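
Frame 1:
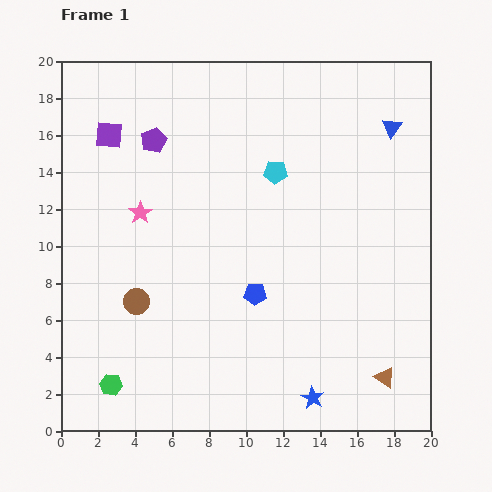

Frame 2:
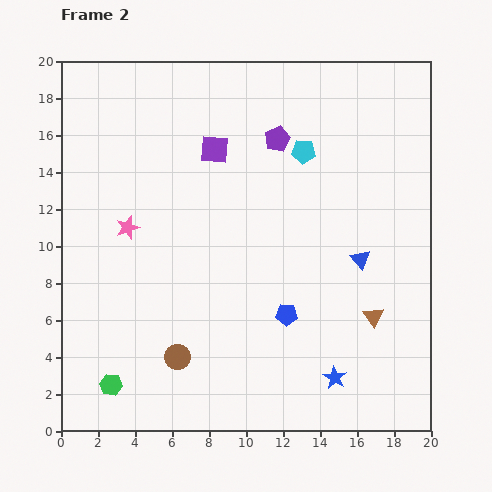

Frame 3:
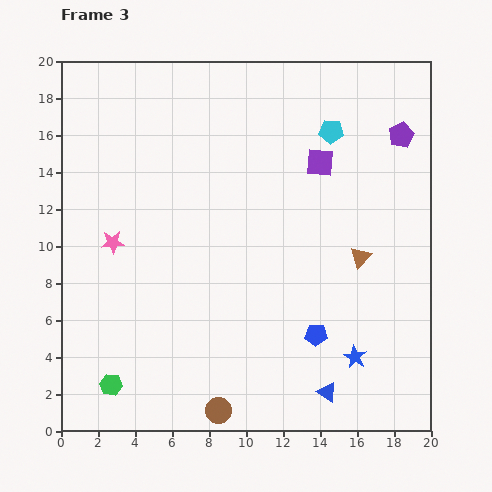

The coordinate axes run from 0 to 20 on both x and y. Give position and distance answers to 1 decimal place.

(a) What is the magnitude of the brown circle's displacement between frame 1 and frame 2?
3.7

The brown circle moved from (4.1, 7.0) to (6.3, 4.0), a distance of √(2.2² + 3.0²) ≈ 3.7.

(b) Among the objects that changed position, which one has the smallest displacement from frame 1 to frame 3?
the pink star

(moved 2.2)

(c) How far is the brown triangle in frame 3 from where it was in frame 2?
3.3

The brown triangle moved from (16.9, 6.2) to (16.2, 9.4), a distance of √(0.7² + 3.2²) ≈ 3.3.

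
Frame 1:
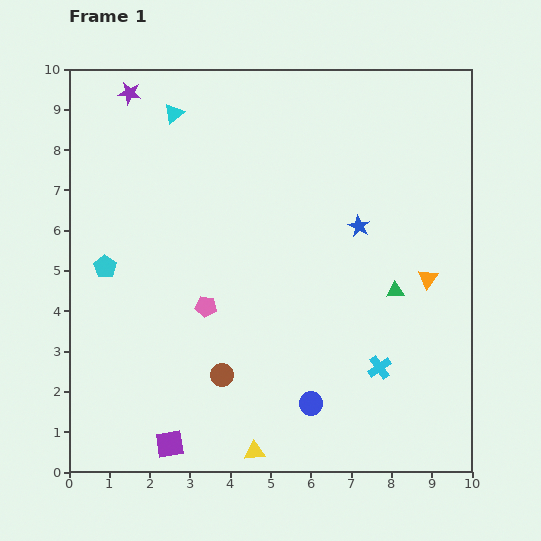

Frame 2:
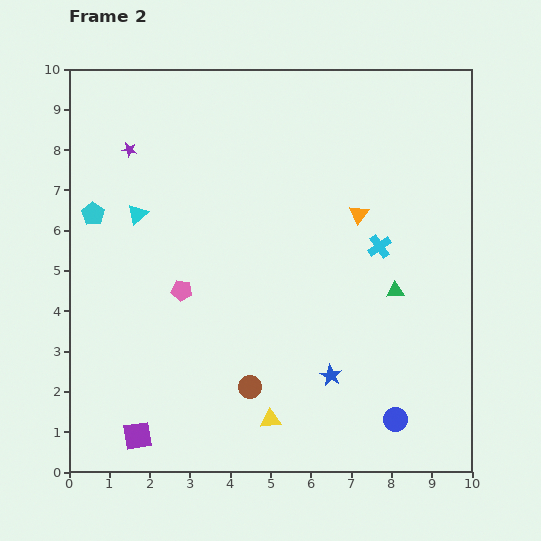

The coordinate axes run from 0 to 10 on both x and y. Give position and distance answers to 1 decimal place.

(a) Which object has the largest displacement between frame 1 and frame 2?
the blue star

(moved 3.8; next 3.0)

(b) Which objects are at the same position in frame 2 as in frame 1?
the green triangle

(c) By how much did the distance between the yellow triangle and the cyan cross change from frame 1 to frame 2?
+1.4

Distance in frame 1: 3.7. Distance in frame 2: 5.1.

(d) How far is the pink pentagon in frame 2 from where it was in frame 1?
0.7

The pink pentagon moved from (3.4, 4.1) to (2.8, 4.5), a distance of √(0.6² + 0.4²) ≈ 0.7.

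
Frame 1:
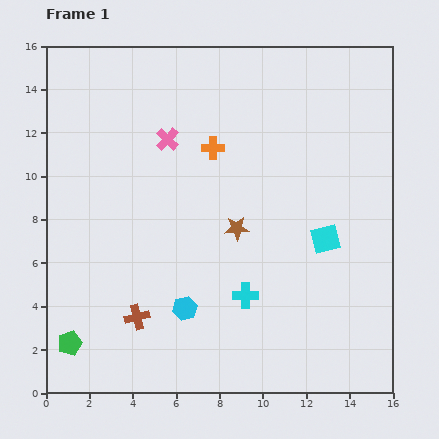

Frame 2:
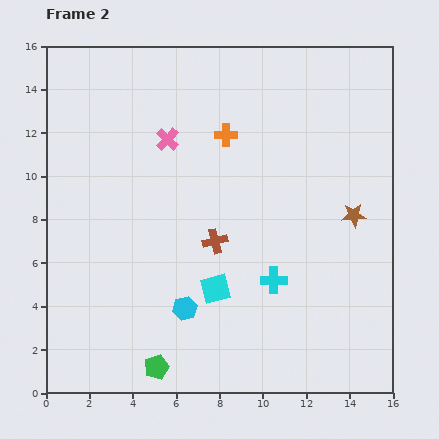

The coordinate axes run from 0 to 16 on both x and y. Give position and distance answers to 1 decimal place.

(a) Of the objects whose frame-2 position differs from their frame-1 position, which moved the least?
the orange cross

(moved 0.8)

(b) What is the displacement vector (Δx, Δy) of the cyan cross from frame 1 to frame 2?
(1.3, 0.7)

The cyan cross was at (9.2, 4.5) in frame 1 and (10.5, 5.2) in frame 2.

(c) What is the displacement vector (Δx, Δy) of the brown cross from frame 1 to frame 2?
(3.6, 3.5)

The brown cross was at (4.2, 3.5) in frame 1 and (7.8, 7.0) in frame 2.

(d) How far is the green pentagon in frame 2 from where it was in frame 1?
4.1

The green pentagon moved from (1.1, 2.3) to (5.1, 1.2), a distance of √(4.0² + 1.1²) ≈ 4.1.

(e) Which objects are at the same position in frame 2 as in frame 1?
the pink cross, the cyan hexagon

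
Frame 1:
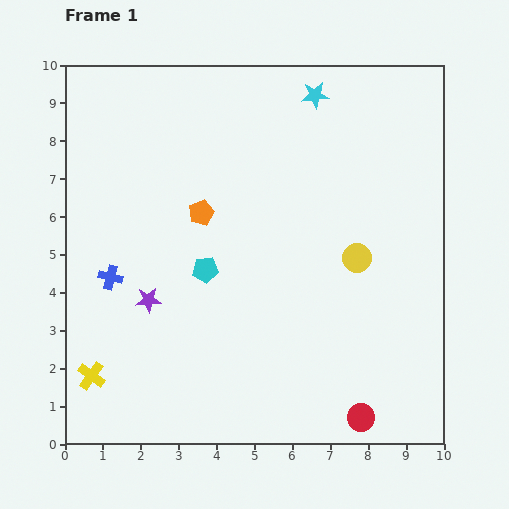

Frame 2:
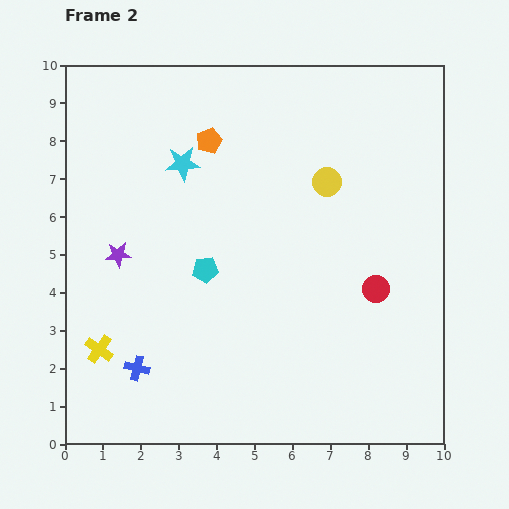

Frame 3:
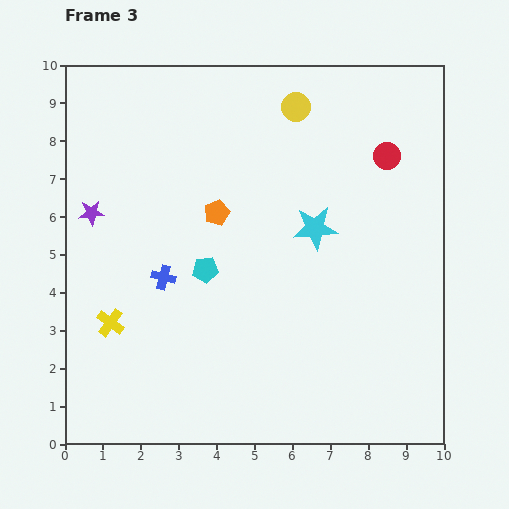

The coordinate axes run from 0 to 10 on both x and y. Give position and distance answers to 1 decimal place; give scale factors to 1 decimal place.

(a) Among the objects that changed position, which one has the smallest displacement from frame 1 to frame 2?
the yellow cross

(moved 0.7)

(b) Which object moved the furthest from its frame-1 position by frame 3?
the red circle

(moved 6.9; next 4.3)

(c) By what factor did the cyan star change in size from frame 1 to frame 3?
1.6×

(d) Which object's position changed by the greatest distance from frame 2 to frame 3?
the cyan star

(moved 3.9; next 3.5)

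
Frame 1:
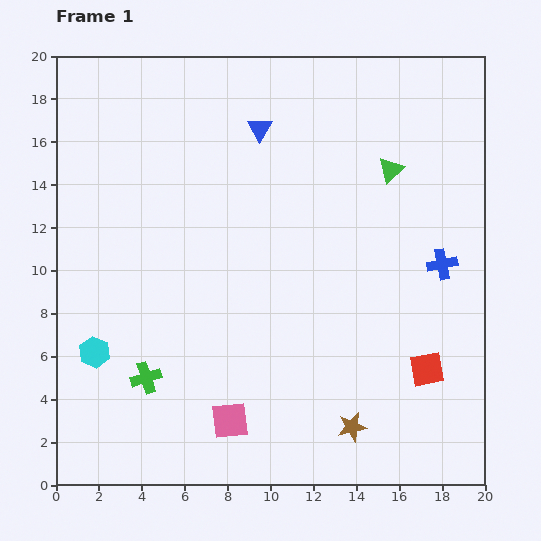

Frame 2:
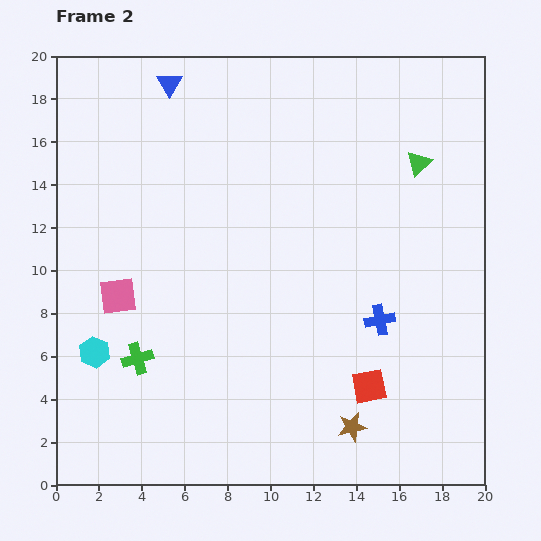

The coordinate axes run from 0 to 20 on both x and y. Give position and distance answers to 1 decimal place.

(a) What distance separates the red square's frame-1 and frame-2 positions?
2.8

The red square moved from (17.3, 5.4) to (14.6, 4.6), a distance of √(2.7² + 0.8²) ≈ 2.8.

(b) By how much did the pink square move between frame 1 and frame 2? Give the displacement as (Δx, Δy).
(-5.2, 5.8)

The pink square was at (8.1, 3.0) in frame 1 and (2.9, 8.8) in frame 2.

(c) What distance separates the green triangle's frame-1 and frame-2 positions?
1.3

The green triangle moved from (15.6, 14.7) to (16.9, 15.0), a distance of √(1.3² + 0.3²) ≈ 1.3.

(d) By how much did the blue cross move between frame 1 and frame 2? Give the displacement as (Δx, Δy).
(-2.9, -2.6)

The blue cross was at (18.0, 10.3) in frame 1 and (15.1, 7.7) in frame 2.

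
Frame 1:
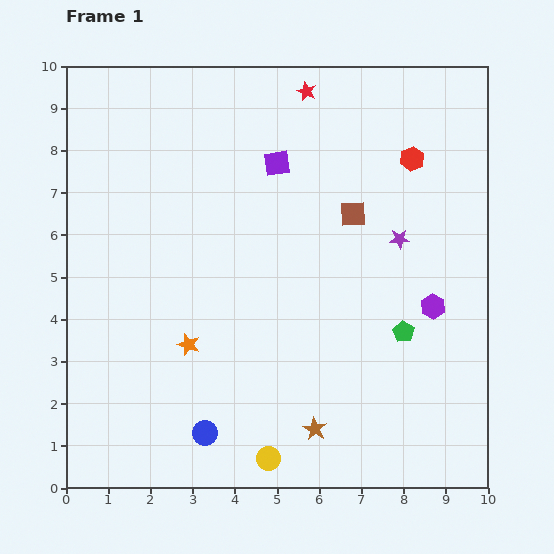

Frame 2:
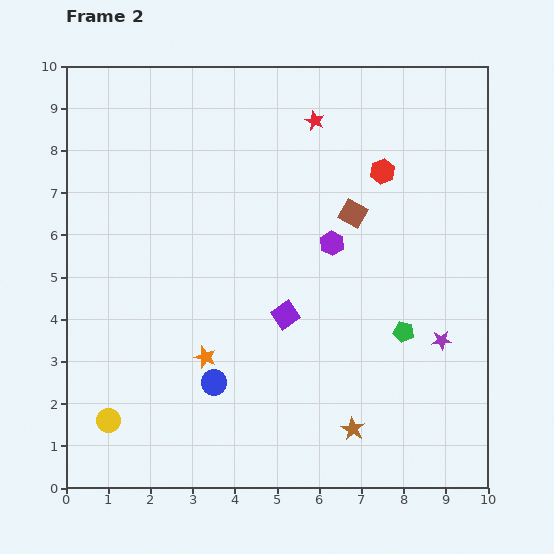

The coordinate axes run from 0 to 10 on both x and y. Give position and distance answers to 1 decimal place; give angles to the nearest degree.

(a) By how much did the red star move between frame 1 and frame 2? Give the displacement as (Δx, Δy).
(0.2, -0.7)

The red star was at (5.7, 9.4) in frame 1 and (5.9, 8.7) in frame 2.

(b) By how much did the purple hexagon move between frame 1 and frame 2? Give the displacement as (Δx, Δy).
(-2.4, 1.5)

The purple hexagon was at (8.7, 4.3) in frame 1 and (6.3, 5.8) in frame 2.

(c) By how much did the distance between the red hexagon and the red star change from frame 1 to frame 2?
-1.0

Distance in frame 1: 3.0. Distance in frame 2: 2.0.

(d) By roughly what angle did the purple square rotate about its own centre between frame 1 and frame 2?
25° counter-clockwise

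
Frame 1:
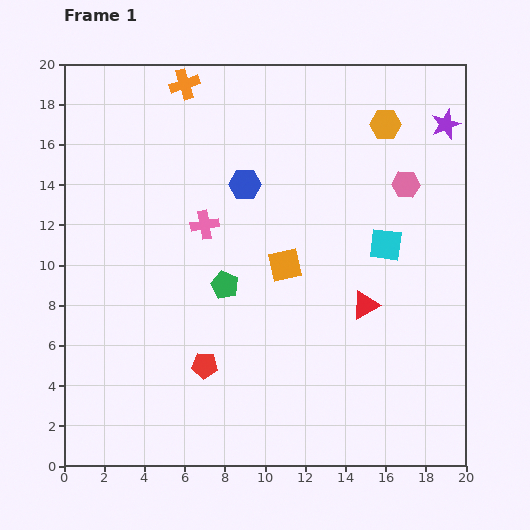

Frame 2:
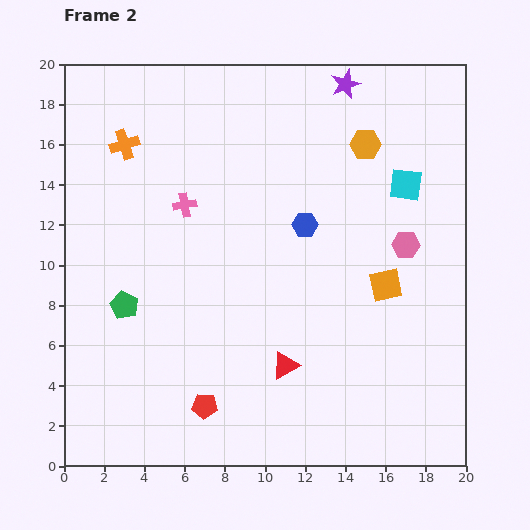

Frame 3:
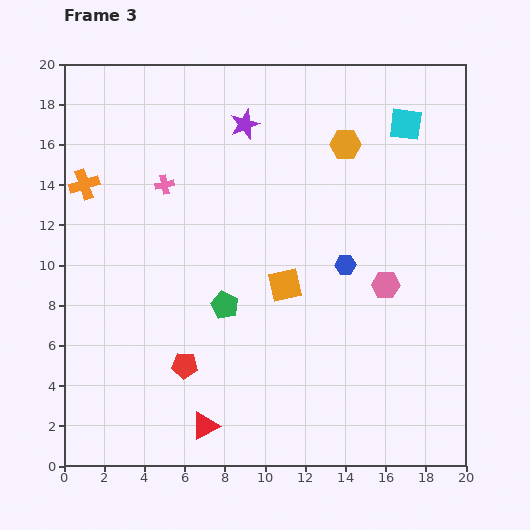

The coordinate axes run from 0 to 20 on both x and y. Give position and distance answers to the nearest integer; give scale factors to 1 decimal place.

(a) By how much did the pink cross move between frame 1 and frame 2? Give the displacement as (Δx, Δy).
(-1, 1)

The pink cross was at (7, 12) in frame 1 and (6, 13) in frame 2.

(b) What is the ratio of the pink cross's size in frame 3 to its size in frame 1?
0.7×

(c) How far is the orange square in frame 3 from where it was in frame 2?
5

The orange square moved from (16, 9) to (11, 9), a distance of √(5² + 0²) ≈ 5.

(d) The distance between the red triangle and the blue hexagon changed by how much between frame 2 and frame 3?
+4

Distance in frame 2: 7. Distance in frame 3: 11.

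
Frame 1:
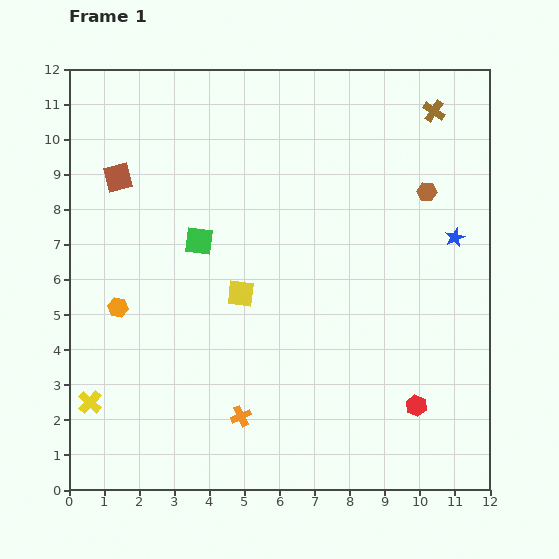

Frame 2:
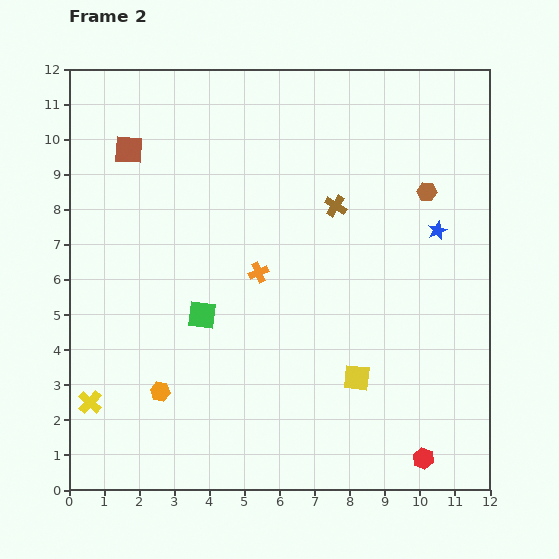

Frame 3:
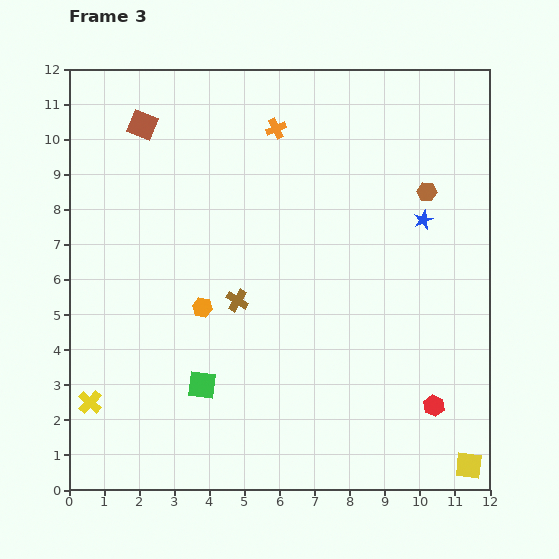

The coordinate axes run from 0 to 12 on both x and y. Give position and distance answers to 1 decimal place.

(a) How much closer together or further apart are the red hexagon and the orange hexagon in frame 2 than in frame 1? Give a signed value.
-1.2

Distance in frame 1: 8.9. Distance in frame 2: 7.7.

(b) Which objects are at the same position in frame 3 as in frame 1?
the yellow cross, the brown hexagon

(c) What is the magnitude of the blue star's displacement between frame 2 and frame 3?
0.5

The blue star moved from (10.5, 7.4) to (10.1, 7.7), a distance of √(0.4² + 0.3²) ≈ 0.5.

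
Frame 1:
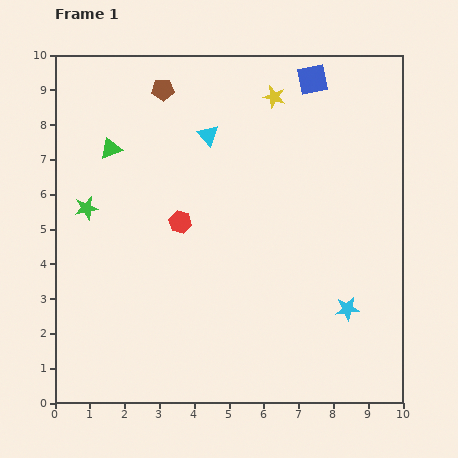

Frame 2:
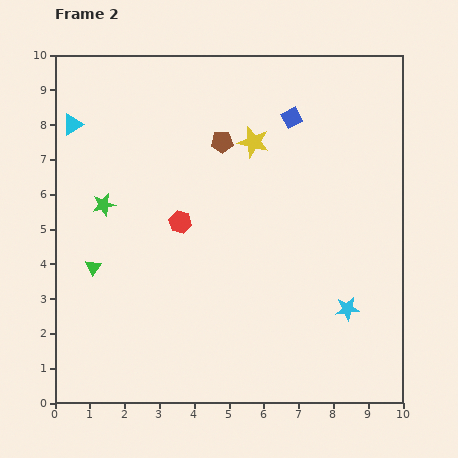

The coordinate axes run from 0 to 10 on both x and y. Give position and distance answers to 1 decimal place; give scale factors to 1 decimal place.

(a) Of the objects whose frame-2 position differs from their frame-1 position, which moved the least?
the green star

(moved 0.5)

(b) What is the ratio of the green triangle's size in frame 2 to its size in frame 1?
0.7×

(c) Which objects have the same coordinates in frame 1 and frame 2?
the cyan star, the red hexagon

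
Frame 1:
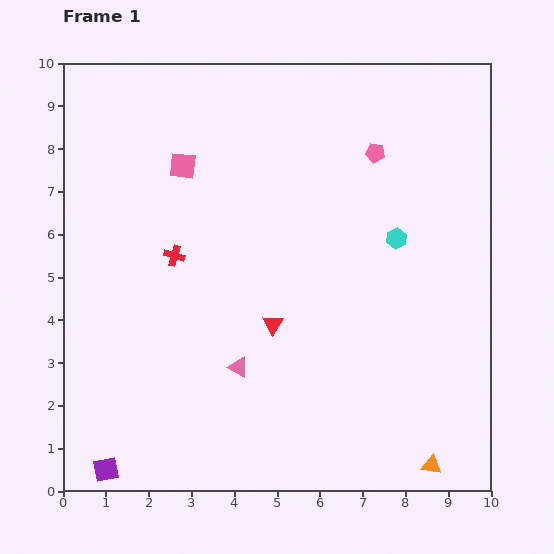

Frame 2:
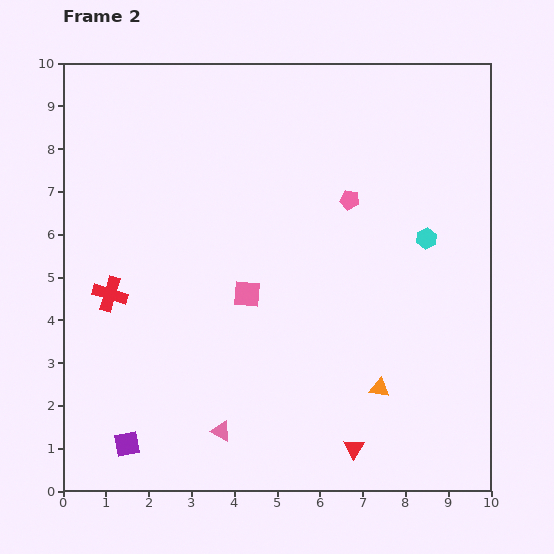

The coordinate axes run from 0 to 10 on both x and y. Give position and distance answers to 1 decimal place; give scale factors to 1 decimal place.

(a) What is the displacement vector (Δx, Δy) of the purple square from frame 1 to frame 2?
(0.5, 0.6)

The purple square was at (1.0, 0.5) in frame 1 and (1.5, 1.1) in frame 2.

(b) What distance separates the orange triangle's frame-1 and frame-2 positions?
2.2

The orange triangle moved from (8.6, 0.6) to (7.4, 2.4), a distance of √(1.2² + 1.8²) ≈ 2.2.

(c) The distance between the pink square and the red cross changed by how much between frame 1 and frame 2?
+1.1

Distance in frame 1: 2.1. Distance in frame 2: 3.2.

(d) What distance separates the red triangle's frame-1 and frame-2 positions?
3.5

The red triangle moved from (4.9, 3.9) to (6.8, 1.0), a distance of √(1.9² + 2.9²) ≈ 3.5.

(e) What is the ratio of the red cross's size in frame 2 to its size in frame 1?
1.7×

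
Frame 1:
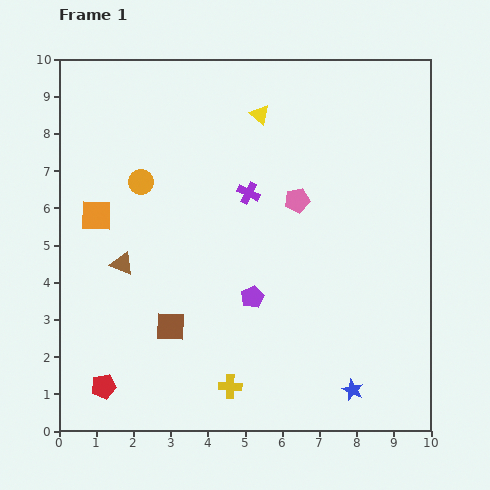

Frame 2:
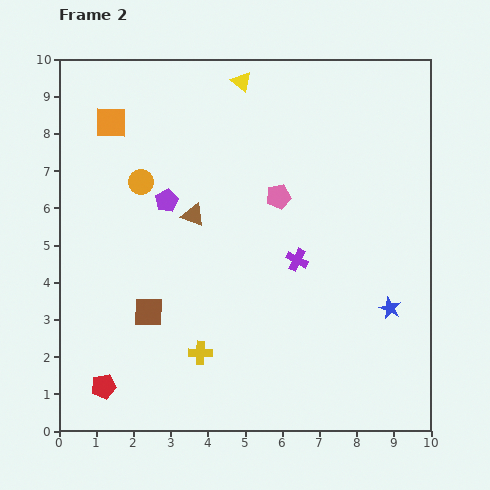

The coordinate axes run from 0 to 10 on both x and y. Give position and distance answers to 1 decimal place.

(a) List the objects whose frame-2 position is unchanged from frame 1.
the orange circle, the red pentagon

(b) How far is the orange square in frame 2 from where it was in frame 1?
2.5

The orange square moved from (1.0, 5.8) to (1.4, 8.3), a distance of √(0.4² + 2.5²) ≈ 2.5.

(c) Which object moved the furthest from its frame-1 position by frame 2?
the purple pentagon

(moved 3.5; next 2.5)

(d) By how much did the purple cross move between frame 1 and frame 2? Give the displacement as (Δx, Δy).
(1.3, -1.8)

The purple cross was at (5.1, 6.4) in frame 1 and (6.4, 4.6) in frame 2.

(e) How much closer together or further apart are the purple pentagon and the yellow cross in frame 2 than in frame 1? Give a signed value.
+1.7

Distance in frame 1: 2.5. Distance in frame 2: 4.2.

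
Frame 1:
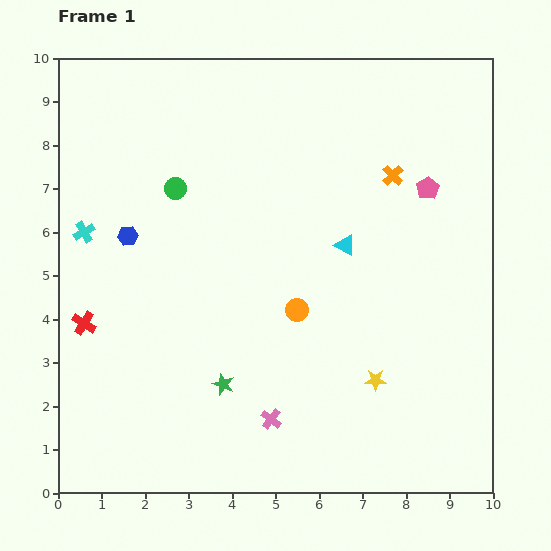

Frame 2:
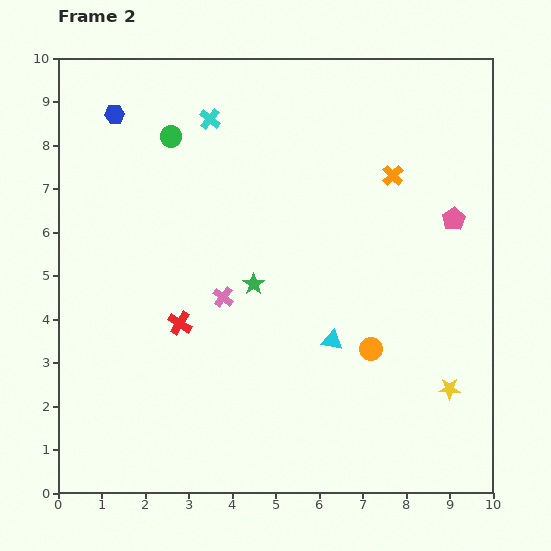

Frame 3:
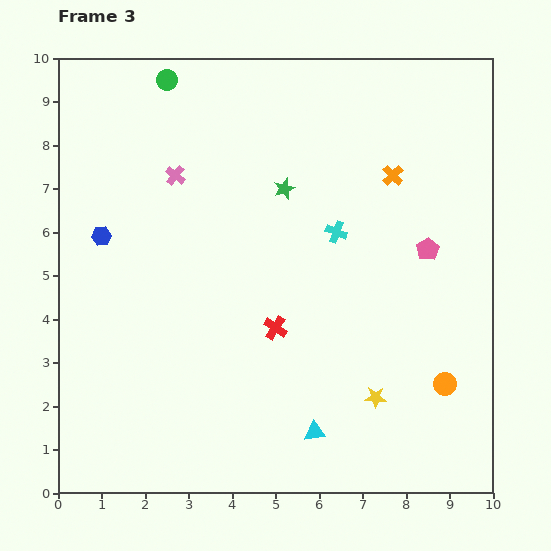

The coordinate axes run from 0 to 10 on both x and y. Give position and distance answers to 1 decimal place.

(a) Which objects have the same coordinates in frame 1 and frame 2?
the orange cross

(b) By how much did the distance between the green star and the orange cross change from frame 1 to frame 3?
-3.7

Distance in frame 1: 6.2. Distance in frame 3: 2.5.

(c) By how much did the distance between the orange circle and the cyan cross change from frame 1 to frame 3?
-0.9

Distance in frame 1: 5.2. Distance in frame 3: 4.3.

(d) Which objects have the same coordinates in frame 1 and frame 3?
the orange cross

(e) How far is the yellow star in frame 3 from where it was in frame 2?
1.7

The yellow star moved from (9.0, 2.4) to (7.3, 2.2), a distance of √(1.7² + 0.2²) ≈ 1.7.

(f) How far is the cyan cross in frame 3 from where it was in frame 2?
3.9

The cyan cross moved from (3.5, 8.6) to (6.4, 6.0), a distance of √(2.9² + 2.6²) ≈ 3.9.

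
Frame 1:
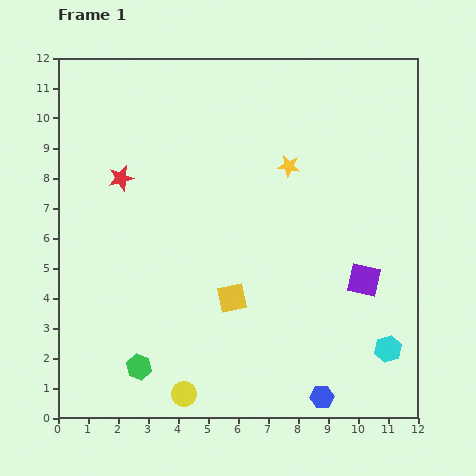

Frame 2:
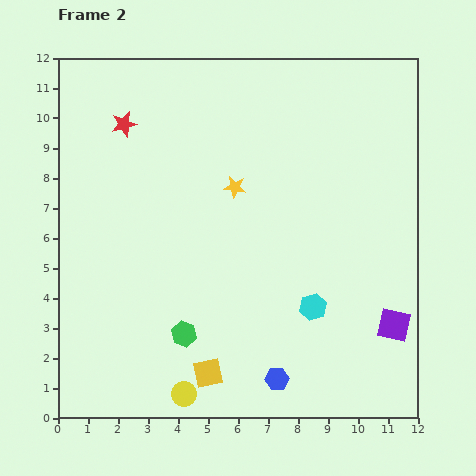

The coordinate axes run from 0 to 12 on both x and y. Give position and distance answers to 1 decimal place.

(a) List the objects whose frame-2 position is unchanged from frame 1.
the yellow circle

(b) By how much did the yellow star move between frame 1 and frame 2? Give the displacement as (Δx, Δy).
(-1.8, -0.7)

The yellow star was at (7.7, 8.4) in frame 1 and (5.9, 7.7) in frame 2.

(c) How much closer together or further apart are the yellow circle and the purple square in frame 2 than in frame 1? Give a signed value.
+0.3

Distance in frame 1: 7.1. Distance in frame 2: 7.4.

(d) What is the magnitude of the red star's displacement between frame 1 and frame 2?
1.8

The red star moved from (2.1, 8.0) to (2.2, 9.8), a distance of √(0.1² + 1.8²) ≈ 1.8.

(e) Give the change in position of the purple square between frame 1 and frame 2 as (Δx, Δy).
(1.0, -1.5)

The purple square was at (10.2, 4.6) in frame 1 and (11.2, 3.1) in frame 2.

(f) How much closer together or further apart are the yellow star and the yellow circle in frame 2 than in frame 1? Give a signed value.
-1.3

Distance in frame 1: 8.4. Distance in frame 2: 7.1.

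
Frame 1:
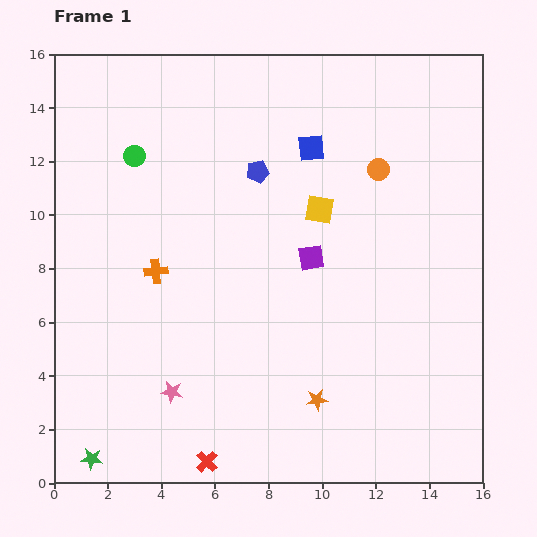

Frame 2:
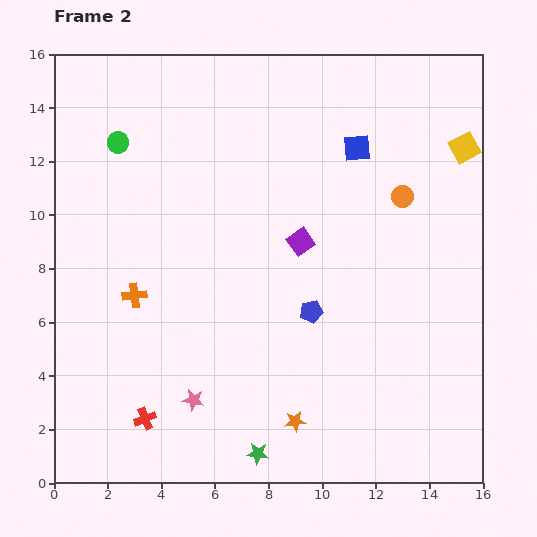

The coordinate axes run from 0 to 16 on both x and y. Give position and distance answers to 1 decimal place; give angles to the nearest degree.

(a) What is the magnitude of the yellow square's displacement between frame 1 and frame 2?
5.9

The yellow square moved from (9.9, 10.2) to (15.3, 12.5), a distance of √(5.4² + 2.3²) ≈ 5.9.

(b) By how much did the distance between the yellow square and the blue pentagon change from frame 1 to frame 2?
+5.6

Distance in frame 1: 2.7. Distance in frame 2: 8.3.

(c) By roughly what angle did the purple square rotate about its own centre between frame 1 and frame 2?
26° counter-clockwise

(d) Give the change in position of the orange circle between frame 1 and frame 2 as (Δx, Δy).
(0.9, -1.0)

The orange circle was at (12.1, 11.7) in frame 1 and (13.0, 10.7) in frame 2.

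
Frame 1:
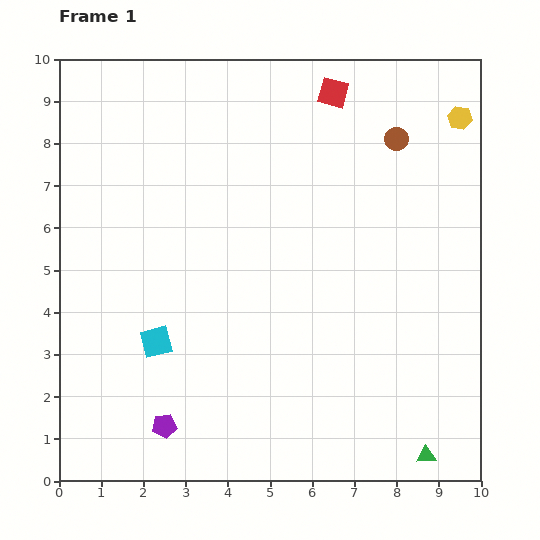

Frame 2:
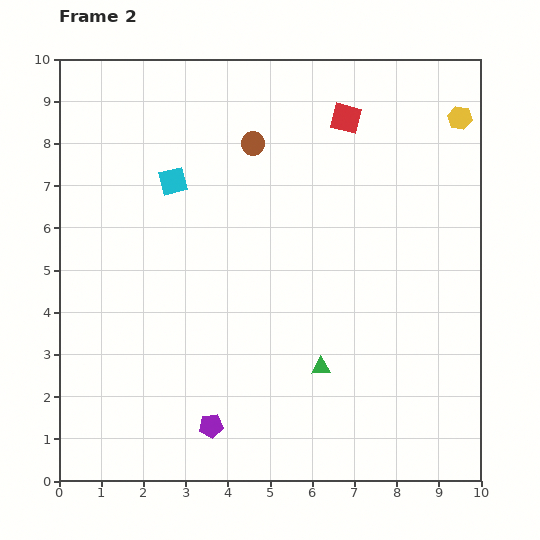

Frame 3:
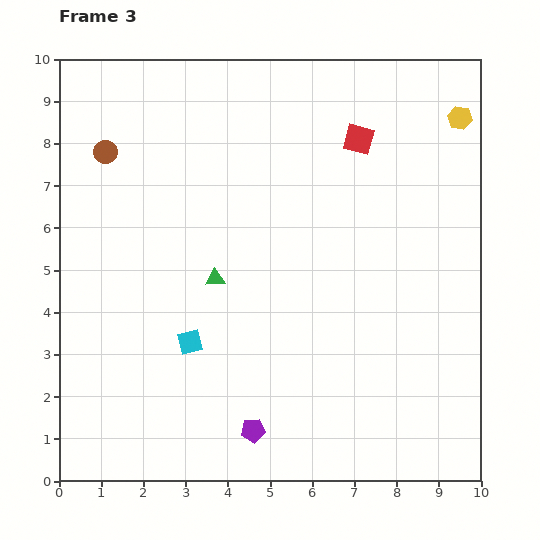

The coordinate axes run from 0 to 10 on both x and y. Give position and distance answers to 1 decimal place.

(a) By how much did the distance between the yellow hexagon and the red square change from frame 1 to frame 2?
-0.4

Distance in frame 1: 3.1. Distance in frame 2: 2.7.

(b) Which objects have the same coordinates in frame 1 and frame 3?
the yellow hexagon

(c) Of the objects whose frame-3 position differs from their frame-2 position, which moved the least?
the red square

(moved 0.6)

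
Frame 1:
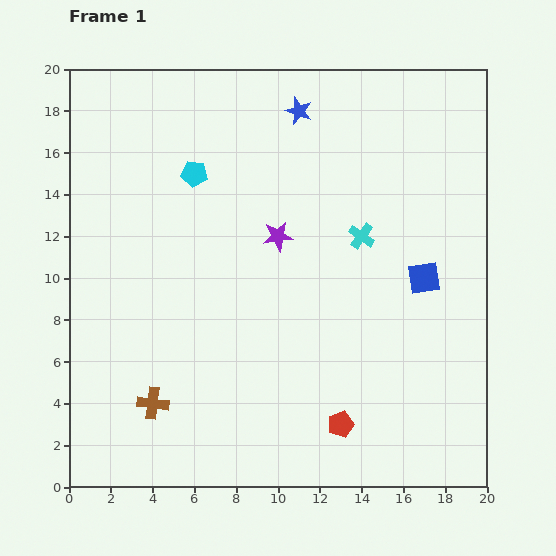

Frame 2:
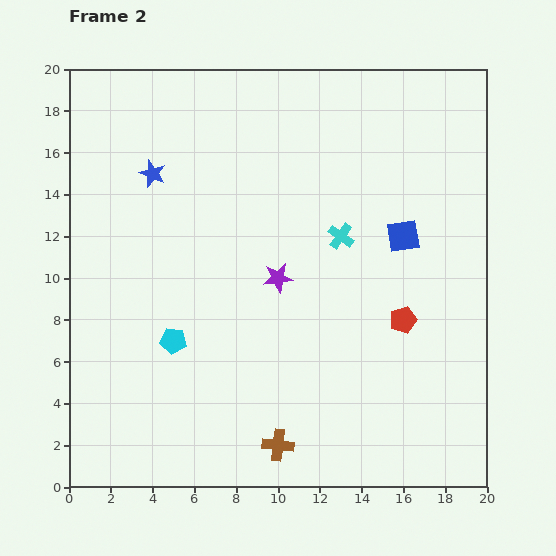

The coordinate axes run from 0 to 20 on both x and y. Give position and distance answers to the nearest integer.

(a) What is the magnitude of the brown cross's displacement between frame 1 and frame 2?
6

The brown cross moved from (4, 4) to (10, 2), a distance of √(6² + 2²) ≈ 6.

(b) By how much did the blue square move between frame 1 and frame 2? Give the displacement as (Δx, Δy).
(-1, 2)

The blue square was at (17, 10) in frame 1 and (16, 12) in frame 2.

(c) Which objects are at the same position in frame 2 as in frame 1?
none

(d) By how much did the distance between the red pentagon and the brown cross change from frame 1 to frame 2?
-1

Distance in frame 1: 9. Distance in frame 2: 8.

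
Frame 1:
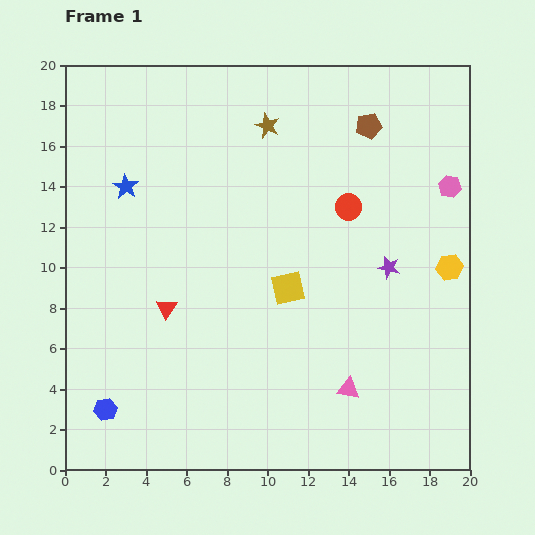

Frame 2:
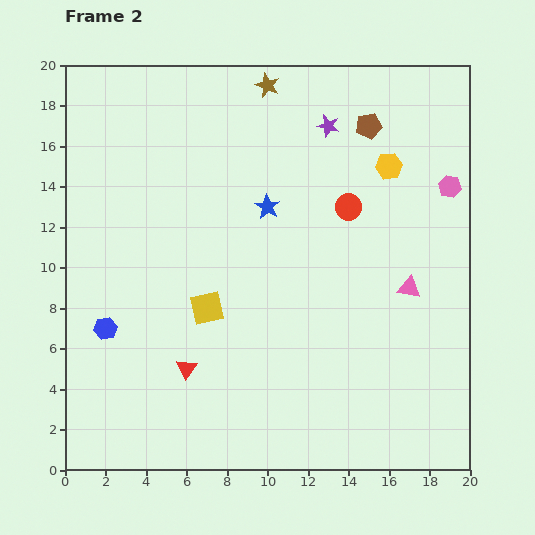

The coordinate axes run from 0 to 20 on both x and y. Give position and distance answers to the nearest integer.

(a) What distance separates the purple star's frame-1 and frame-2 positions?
8

The purple star moved from (16, 10) to (13, 17), a distance of √(3² + 7²) ≈ 8.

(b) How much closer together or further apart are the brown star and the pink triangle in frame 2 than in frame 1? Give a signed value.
-2

Distance in frame 1: 14. Distance in frame 2: 12.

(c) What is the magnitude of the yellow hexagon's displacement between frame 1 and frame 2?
6

The yellow hexagon moved from (19, 10) to (16, 15), a distance of √(3² + 5²) ≈ 6.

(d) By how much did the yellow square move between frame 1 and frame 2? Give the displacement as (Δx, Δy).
(-4, -1)

The yellow square was at (11, 9) in frame 1 and (7, 8) in frame 2.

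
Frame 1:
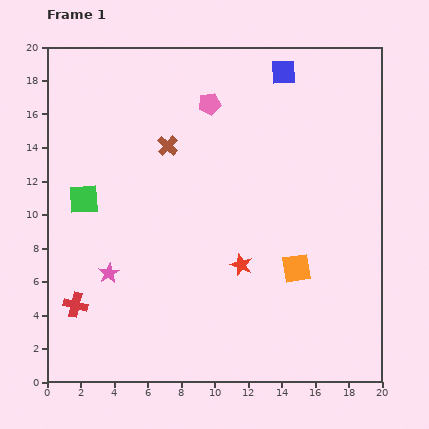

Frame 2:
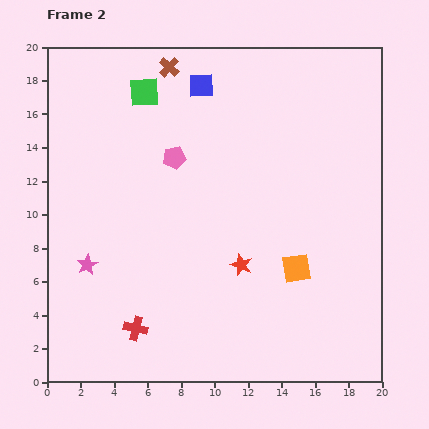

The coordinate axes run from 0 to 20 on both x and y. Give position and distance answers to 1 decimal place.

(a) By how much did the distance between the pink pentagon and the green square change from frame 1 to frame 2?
-5.1

Distance in frame 1: 9.4. Distance in frame 2: 4.3.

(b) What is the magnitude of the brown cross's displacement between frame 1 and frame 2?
4.7

The brown cross moved from (7.2, 14.1) to (7.3, 18.8), a distance of √(0.1² + 4.7²) ≈ 4.7.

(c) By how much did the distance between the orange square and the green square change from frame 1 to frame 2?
+0.6

Distance in frame 1: 13.3. Distance in frame 2: 13.9.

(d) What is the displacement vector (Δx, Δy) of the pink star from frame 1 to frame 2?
(-1.3, 0.5)

The pink star was at (3.7, 6.5) in frame 1 and (2.4, 7.0) in frame 2.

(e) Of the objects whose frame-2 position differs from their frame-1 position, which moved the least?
the pink star

(moved 1.4)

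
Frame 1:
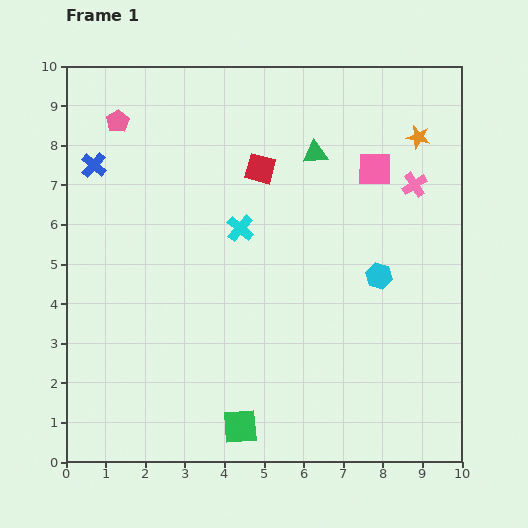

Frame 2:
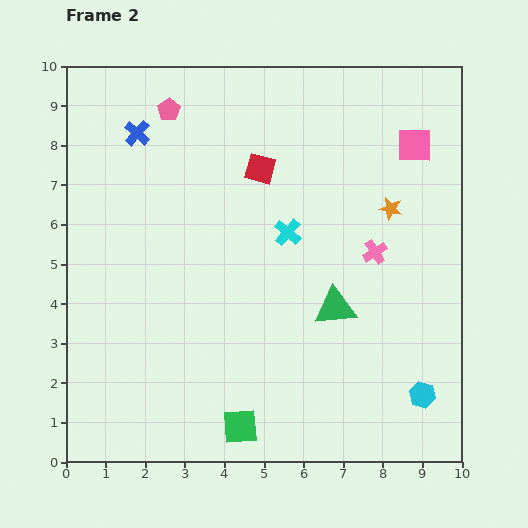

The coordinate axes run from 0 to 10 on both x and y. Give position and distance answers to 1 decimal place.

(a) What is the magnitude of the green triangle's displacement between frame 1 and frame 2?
3.9

The green triangle moved from (6.3, 7.8) to (6.8, 3.9), a distance of √(0.5² + 3.9²) ≈ 3.9.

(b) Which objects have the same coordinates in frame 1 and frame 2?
the green square, the red square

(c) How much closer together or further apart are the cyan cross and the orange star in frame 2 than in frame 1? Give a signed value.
-2.4

Distance in frame 1: 5.1. Distance in frame 2: 2.7.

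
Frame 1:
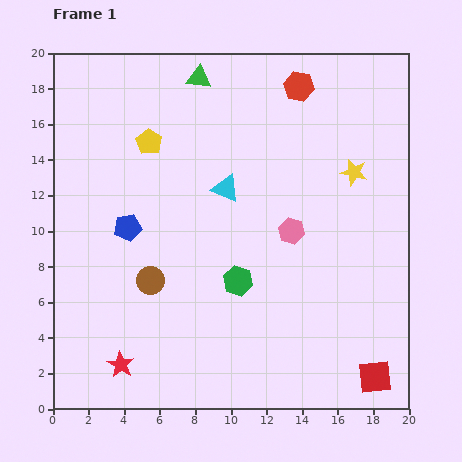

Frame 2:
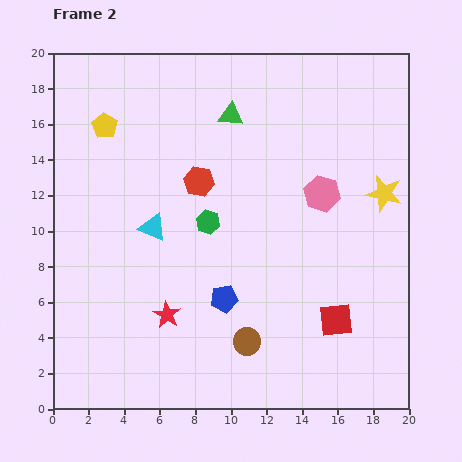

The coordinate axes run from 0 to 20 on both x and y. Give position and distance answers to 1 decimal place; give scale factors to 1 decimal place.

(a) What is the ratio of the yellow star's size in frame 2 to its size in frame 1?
1.4×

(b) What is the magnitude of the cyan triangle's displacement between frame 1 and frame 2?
4.7

The cyan triangle moved from (9.7, 12.4) to (5.6, 10.2), a distance of √(4.1² + 2.2²) ≈ 4.7.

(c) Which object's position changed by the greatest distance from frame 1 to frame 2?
the red hexagon

(moved 7.7; next 6.7)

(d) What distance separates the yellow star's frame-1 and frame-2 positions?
2.1

The yellow star moved from (16.9, 13.3) to (18.6, 12.1), a distance of √(1.7² + 1.2²) ≈ 2.1.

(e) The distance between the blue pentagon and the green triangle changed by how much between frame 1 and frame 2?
+1.0

Distance in frame 1: 9.3. Distance in frame 2: 10.3.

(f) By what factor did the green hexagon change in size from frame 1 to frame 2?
0.8×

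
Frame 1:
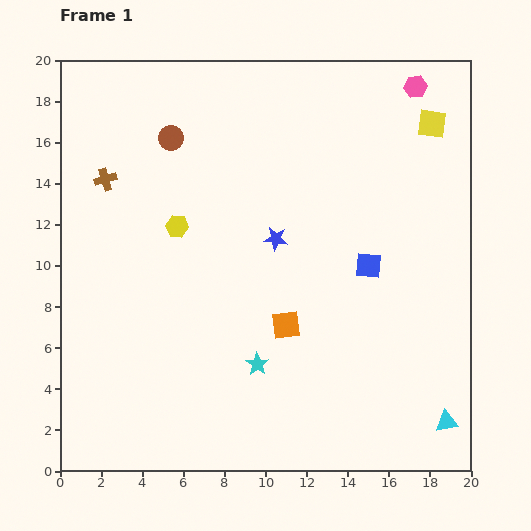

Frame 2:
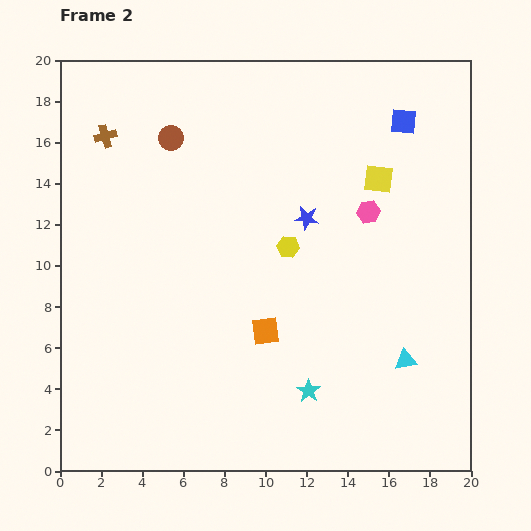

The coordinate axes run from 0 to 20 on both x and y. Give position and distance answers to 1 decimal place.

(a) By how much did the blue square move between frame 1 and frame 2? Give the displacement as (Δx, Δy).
(1.7, 7.0)

The blue square was at (15.0, 10.0) in frame 1 and (16.7, 17.0) in frame 2.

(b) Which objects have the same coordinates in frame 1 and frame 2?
the brown circle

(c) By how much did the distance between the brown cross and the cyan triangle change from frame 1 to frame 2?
-2.2

Distance in frame 1: 20.4. Distance in frame 2: 18.2.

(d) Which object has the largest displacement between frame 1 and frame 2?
the blue square

(moved 7.2; next 6.5)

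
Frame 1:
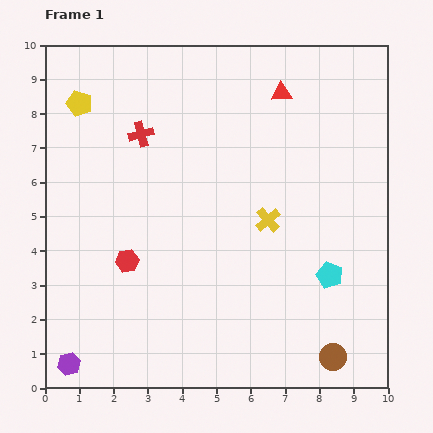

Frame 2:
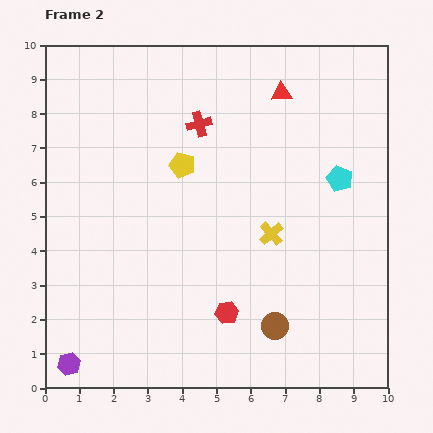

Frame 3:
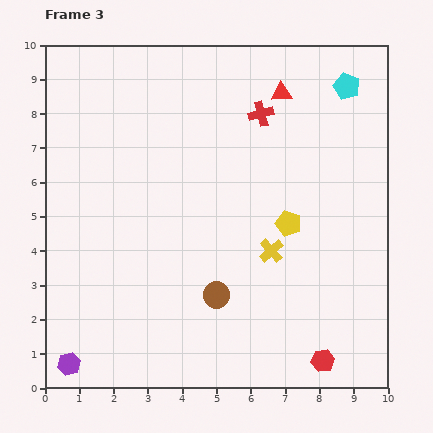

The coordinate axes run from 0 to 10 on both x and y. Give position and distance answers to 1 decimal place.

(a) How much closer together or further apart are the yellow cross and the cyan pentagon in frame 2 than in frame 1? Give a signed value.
+0.2

Distance in frame 1: 2.4. Distance in frame 2: 2.6.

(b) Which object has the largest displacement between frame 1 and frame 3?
the yellow pentagon

(moved 7.0; next 6.4)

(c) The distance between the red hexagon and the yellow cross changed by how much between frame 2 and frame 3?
+0.9

Distance in frame 2: 2.6. Distance in frame 3: 3.5.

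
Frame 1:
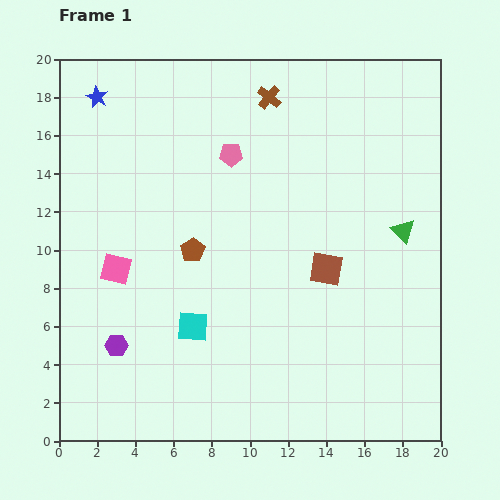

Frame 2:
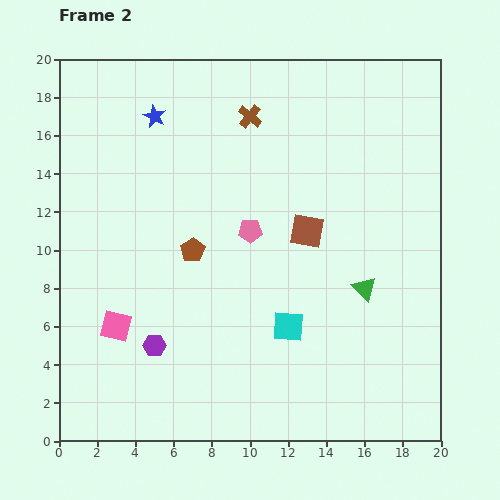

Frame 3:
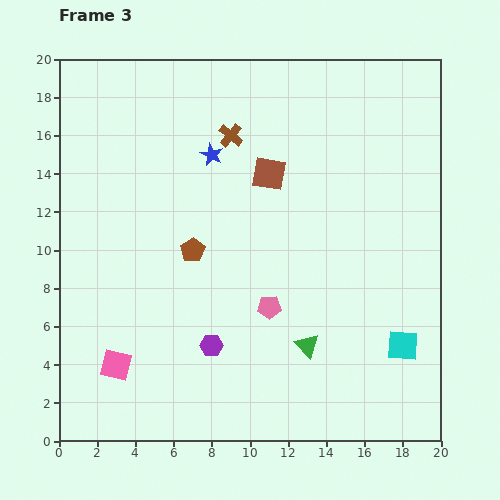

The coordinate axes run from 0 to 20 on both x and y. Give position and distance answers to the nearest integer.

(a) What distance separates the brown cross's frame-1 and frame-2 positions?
1

The brown cross moved from (11, 18) to (10, 17), a distance of √(1² + 1²) ≈ 1.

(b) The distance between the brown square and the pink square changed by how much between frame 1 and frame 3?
+2

Distance in frame 1: 11. Distance in frame 3: 13.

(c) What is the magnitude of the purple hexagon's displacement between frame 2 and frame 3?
3

The purple hexagon moved from (5, 5) to (8, 5), a distance of √(3² + 0²) ≈ 3.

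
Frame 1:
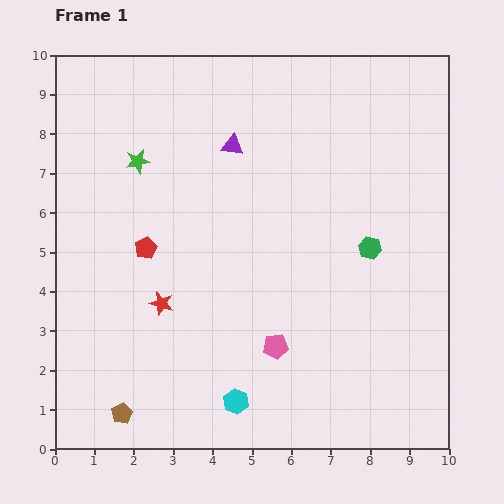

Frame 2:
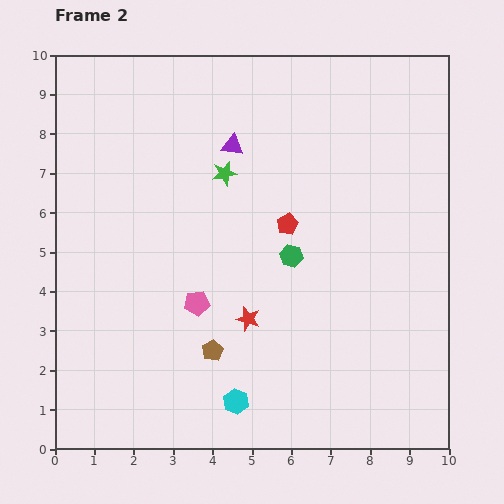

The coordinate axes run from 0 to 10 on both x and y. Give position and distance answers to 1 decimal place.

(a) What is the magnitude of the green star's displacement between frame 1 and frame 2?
2.2

The green star moved from (2.1, 7.3) to (4.3, 7.0), a distance of √(2.2² + 0.3²) ≈ 2.2.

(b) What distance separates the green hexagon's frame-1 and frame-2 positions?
2.0

The green hexagon moved from (8.0, 5.1) to (6.0, 4.9), a distance of √(2.0² + 0.2²) ≈ 2.0.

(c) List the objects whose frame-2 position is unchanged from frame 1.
the cyan hexagon, the purple triangle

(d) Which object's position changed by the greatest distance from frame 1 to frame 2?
the red pentagon

(moved 3.6; next 2.8)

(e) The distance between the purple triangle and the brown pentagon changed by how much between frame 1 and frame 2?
-2.2

Distance in frame 1: 7.4. Distance in frame 2: 5.2.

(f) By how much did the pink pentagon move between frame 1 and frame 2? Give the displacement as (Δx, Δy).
(-2.0, 1.1)

The pink pentagon was at (5.6, 2.6) in frame 1 and (3.6, 3.7) in frame 2.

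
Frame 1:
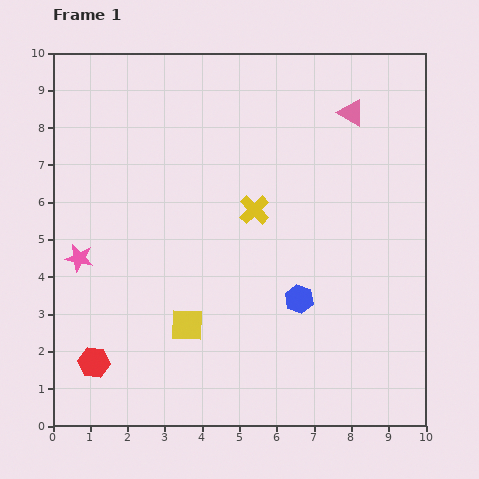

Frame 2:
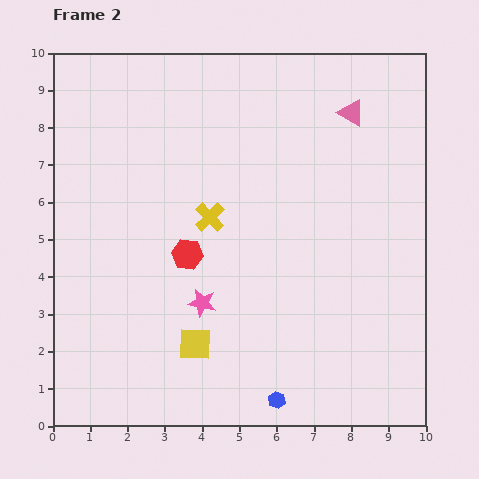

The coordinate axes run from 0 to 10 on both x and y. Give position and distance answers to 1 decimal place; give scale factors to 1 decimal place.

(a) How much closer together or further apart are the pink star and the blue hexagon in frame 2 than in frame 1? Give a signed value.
-2.7

Distance in frame 1: 6.0. Distance in frame 2: 3.3.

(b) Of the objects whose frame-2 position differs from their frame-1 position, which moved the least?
the yellow square

(moved 0.5)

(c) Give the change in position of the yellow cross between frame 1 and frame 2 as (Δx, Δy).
(-1.2, -0.2)

The yellow cross was at (5.4, 5.8) in frame 1 and (4.2, 5.6) in frame 2.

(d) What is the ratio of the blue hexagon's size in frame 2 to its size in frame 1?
0.6×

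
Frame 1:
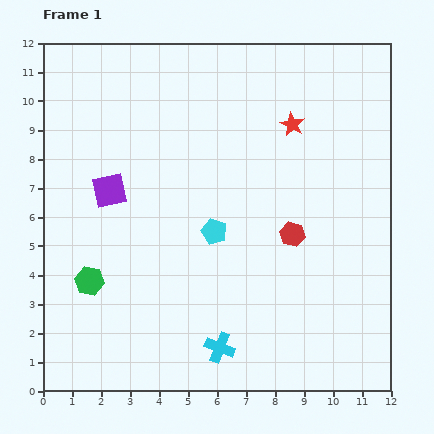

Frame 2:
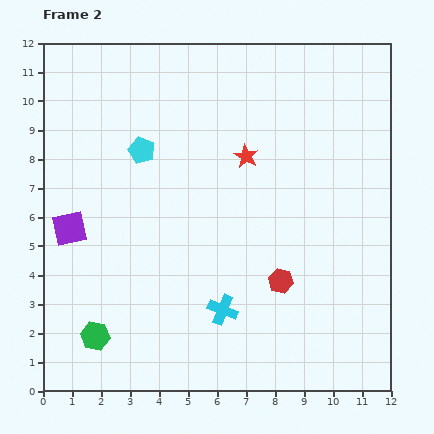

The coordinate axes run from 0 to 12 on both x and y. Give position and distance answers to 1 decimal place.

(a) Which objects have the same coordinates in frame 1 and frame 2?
none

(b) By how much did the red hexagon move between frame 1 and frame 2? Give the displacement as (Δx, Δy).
(-0.4, -1.6)

The red hexagon was at (8.6, 5.4) in frame 1 and (8.2, 3.8) in frame 2.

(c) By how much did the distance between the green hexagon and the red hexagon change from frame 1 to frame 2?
-0.5

Distance in frame 1: 7.2. Distance in frame 2: 6.7.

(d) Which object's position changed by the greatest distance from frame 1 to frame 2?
the cyan pentagon

(moved 3.8; next 1.9)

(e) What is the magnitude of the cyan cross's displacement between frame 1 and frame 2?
1.3

The cyan cross moved from (6.1, 1.5) to (6.2, 2.8), a distance of √(0.1² + 1.3²) ≈ 1.3.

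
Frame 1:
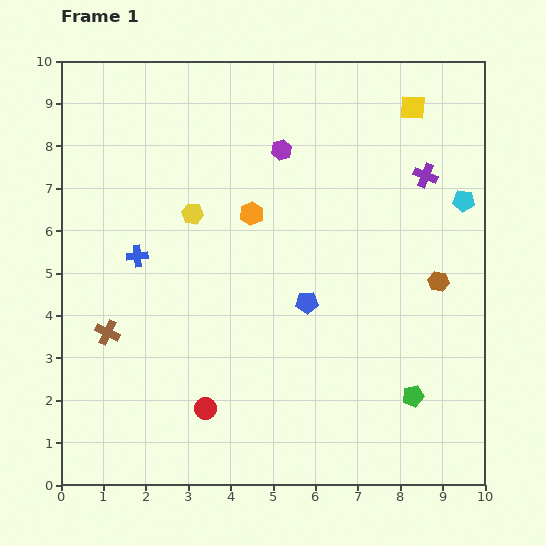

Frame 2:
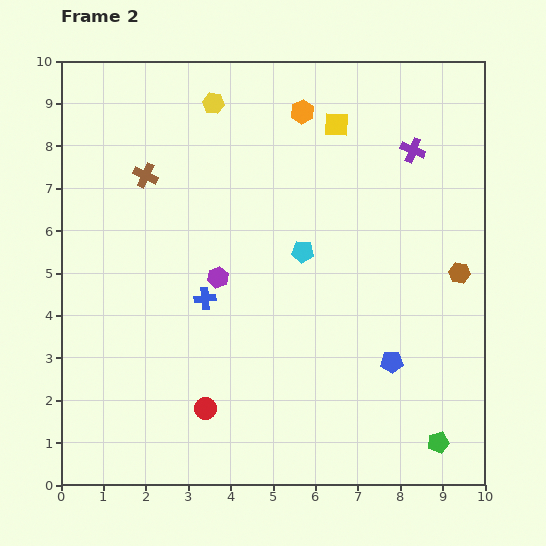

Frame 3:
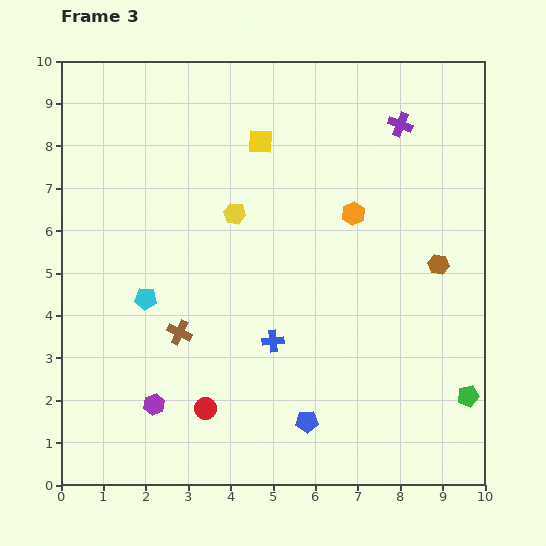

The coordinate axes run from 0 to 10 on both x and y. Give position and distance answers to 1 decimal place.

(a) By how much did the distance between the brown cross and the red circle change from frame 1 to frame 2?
+2.8

Distance in frame 1: 2.9. Distance in frame 2: 5.7.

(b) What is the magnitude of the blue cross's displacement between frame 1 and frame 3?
3.8

The blue cross moved from (1.8, 5.4) to (5.0, 3.4), a distance of √(3.2² + 2.0²) ≈ 3.8.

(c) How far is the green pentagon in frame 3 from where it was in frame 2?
1.3

The green pentagon moved from (8.9, 1.0) to (9.6, 2.1), a distance of √(0.7² + 1.1²) ≈ 1.3.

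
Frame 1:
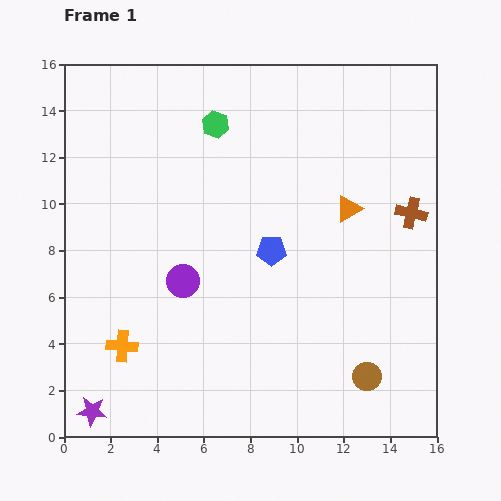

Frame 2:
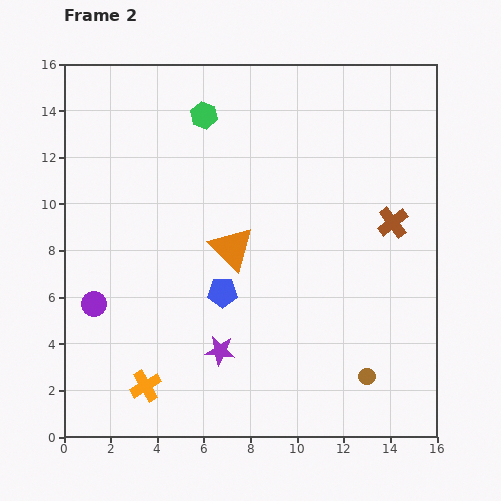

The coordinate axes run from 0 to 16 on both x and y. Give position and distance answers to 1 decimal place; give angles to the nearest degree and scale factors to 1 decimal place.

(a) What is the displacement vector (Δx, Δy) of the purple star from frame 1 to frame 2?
(5.5, 2.6)

The purple star was at (1.2, 1.1) in frame 1 and (6.7, 3.7) in frame 2.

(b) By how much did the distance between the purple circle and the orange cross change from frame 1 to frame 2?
+0.3

Distance in frame 1: 3.8. Distance in frame 2: 4.1.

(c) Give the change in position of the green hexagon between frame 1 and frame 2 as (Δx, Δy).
(-0.5, 0.4)

The green hexagon was at (6.5, 13.4) in frame 1 and (6.0, 13.8) in frame 2.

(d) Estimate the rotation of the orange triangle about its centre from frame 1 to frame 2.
44° counter-clockwise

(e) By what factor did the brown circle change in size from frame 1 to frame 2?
0.6×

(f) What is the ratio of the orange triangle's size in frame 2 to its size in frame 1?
1.7×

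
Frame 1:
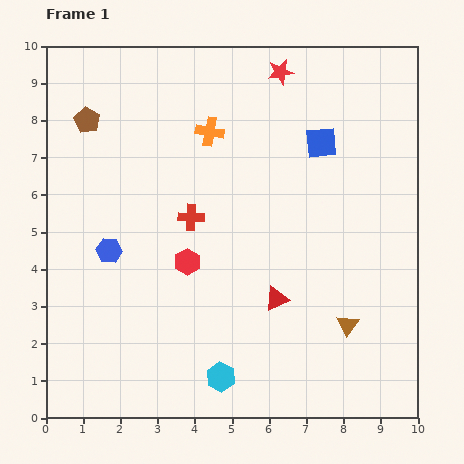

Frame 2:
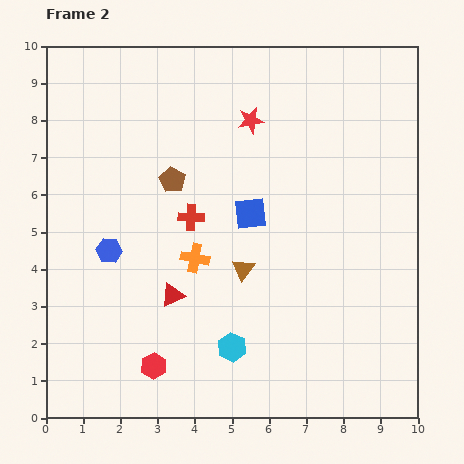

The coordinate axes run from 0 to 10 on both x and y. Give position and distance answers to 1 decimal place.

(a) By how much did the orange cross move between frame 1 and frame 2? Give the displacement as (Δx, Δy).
(-0.4, -3.4)

The orange cross was at (4.4, 7.7) in frame 1 and (4.0, 4.3) in frame 2.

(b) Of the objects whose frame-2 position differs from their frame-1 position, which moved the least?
the cyan hexagon

(moved 0.9)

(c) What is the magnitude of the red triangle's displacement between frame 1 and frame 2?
2.8

The red triangle moved from (6.2, 3.2) to (3.4, 3.3), a distance of √(2.8² + 0.1²) ≈ 2.8.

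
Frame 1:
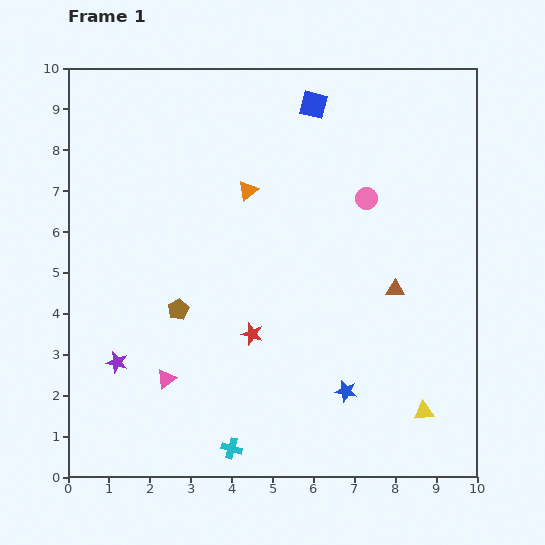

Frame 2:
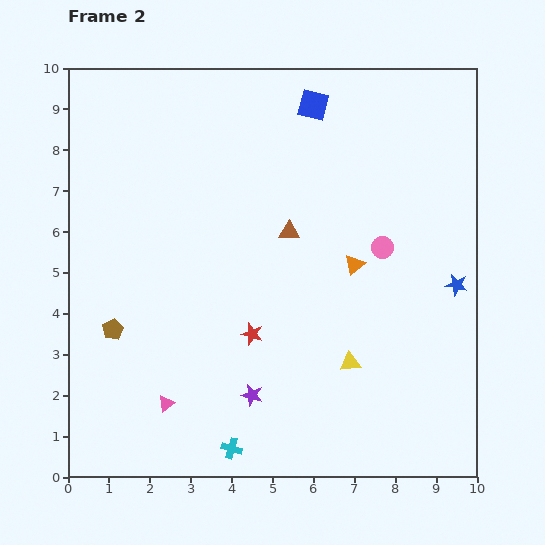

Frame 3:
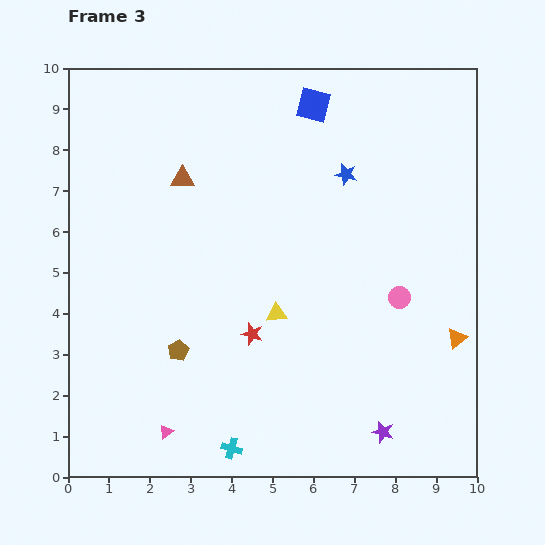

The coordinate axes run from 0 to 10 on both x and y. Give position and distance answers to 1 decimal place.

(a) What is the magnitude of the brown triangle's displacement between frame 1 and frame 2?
3.0

The brown triangle moved from (8.0, 4.6) to (5.4, 6.0), a distance of √(2.6² + 1.4²) ≈ 3.0.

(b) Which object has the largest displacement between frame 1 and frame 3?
the purple star

(moved 6.7; next 6.2)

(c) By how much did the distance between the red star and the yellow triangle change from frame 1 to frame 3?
-3.8

Distance in frame 1: 4.6. Distance in frame 3: 0.8.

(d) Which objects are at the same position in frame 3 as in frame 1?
the blue square, the cyan cross, the red star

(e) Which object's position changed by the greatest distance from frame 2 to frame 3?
the blue star

(moved 3.8; next 3.3)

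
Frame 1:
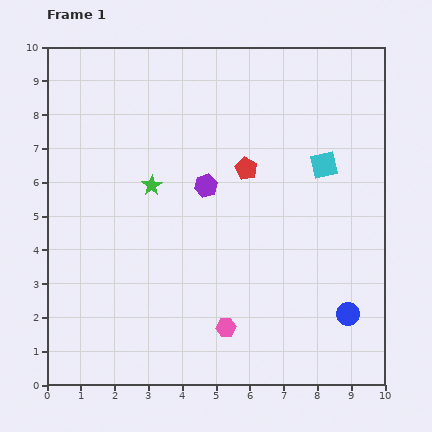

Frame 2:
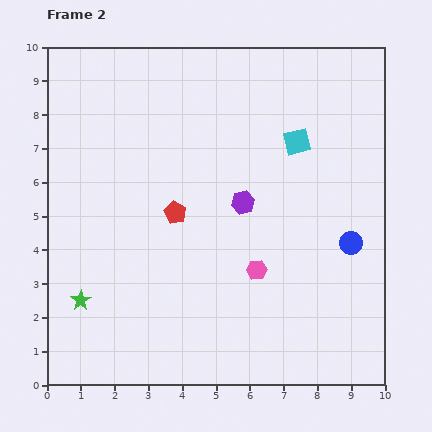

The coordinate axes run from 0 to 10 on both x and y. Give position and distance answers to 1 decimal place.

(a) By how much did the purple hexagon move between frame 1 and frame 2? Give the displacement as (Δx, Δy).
(1.1, -0.5)

The purple hexagon was at (4.7, 5.9) in frame 1 and (5.8, 5.4) in frame 2.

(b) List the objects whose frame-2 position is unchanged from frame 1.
none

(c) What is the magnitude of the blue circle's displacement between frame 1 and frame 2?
2.1

The blue circle moved from (8.9, 2.1) to (9.0, 4.2), a distance of √(0.1² + 2.1²) ≈ 2.1.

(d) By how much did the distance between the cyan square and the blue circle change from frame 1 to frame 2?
-1.1

Distance in frame 1: 4.5. Distance in frame 2: 3.4.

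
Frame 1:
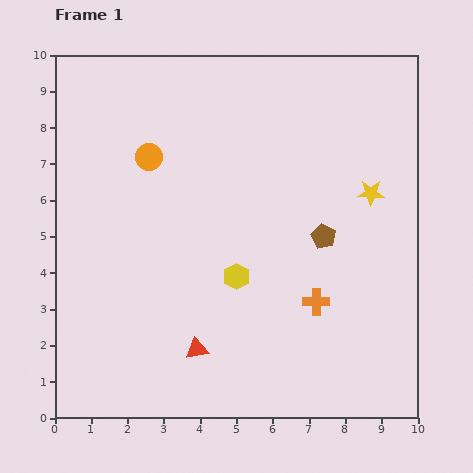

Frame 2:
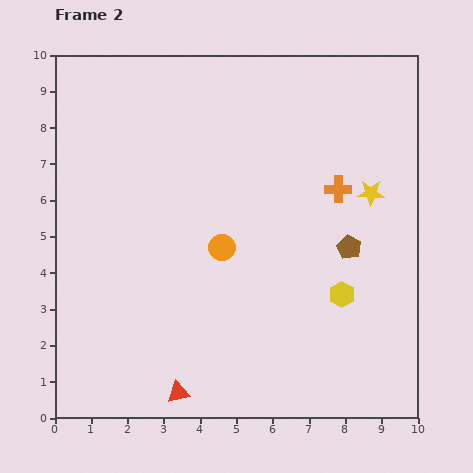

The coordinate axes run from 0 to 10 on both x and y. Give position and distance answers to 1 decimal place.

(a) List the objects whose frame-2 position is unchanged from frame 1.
the yellow star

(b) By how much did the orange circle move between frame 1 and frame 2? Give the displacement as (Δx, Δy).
(2.0, -2.5)

The orange circle was at (2.6, 7.2) in frame 1 and (4.6, 4.7) in frame 2.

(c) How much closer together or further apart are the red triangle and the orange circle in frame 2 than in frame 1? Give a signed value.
-1.3

Distance in frame 1: 5.5. Distance in frame 2: 4.2.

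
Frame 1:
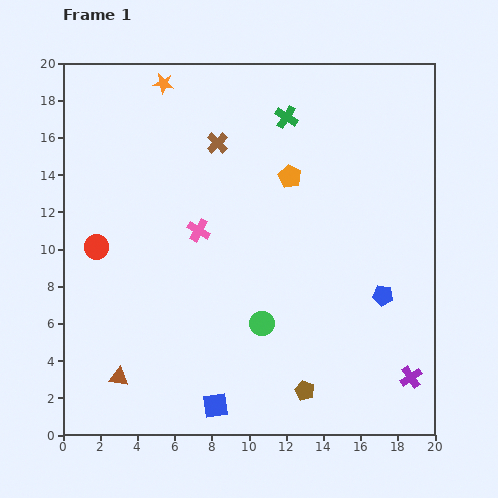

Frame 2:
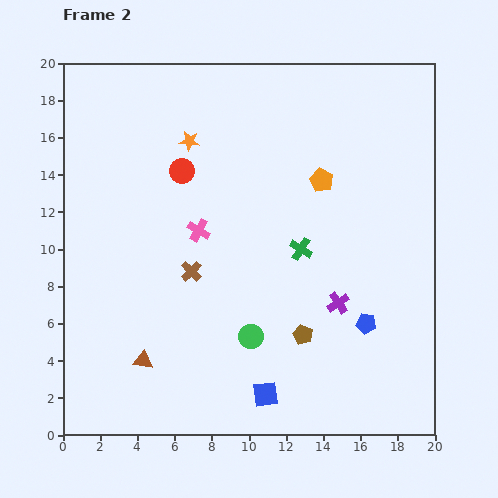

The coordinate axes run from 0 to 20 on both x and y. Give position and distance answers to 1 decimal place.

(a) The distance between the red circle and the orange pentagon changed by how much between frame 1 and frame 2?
-3.6

Distance in frame 1: 11.1. Distance in frame 2: 7.5.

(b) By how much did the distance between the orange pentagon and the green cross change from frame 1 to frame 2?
+0.7

Distance in frame 1: 3.2. Distance in frame 2: 3.9.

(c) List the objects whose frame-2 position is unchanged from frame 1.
the pink cross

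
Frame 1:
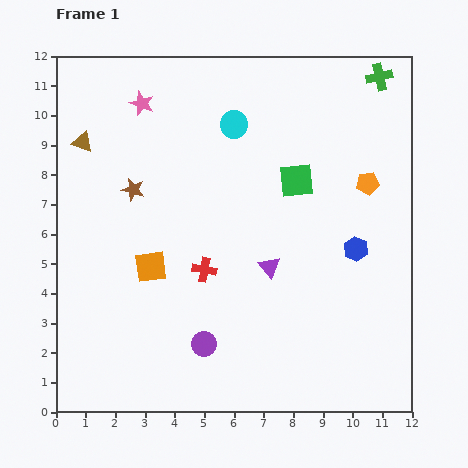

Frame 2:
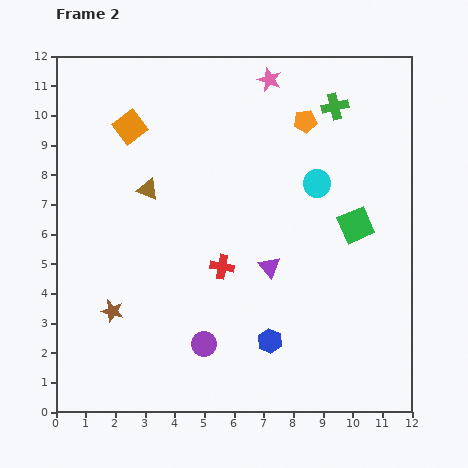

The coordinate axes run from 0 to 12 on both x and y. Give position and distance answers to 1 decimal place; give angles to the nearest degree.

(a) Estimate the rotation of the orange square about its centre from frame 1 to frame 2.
31° counter-clockwise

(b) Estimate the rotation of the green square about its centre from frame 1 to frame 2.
18° counter-clockwise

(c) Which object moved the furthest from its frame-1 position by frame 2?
the orange square

(moved 4.8; next 4.4)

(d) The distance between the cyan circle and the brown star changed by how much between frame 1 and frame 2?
+4.1

Distance in frame 1: 4.0. Distance in frame 2: 8.1.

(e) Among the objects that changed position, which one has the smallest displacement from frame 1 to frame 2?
the red cross

(moved 0.6)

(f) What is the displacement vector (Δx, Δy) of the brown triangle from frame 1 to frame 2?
(2.2, -1.6)

The brown triangle was at (0.9, 9.1) in frame 1 and (3.1, 7.5) in frame 2.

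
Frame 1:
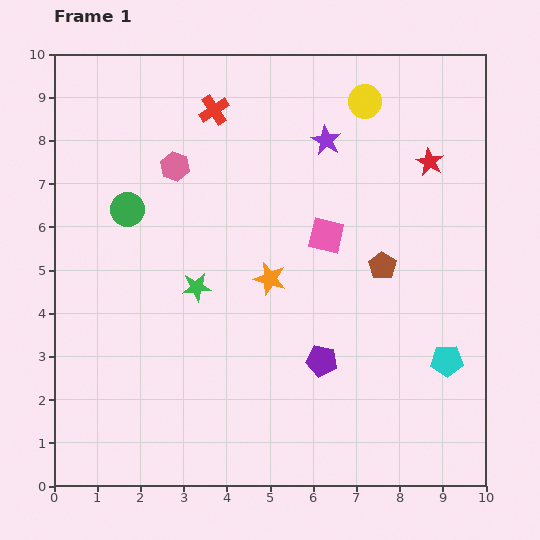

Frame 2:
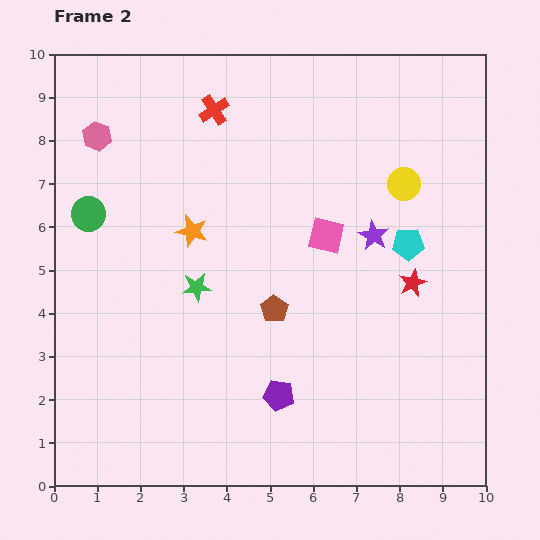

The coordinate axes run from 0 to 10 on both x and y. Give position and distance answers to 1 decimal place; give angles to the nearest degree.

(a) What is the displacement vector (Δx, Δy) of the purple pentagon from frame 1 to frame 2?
(-1.0, -0.8)

The purple pentagon was at (6.2, 2.9) in frame 1 and (5.2, 2.1) in frame 2.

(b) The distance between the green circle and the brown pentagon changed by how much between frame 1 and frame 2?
-1.2

Distance in frame 1: 6.0. Distance in frame 2: 4.8.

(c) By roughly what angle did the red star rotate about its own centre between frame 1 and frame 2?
20° clockwise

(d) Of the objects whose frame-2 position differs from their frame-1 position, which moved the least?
the green circle

(moved 0.9)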